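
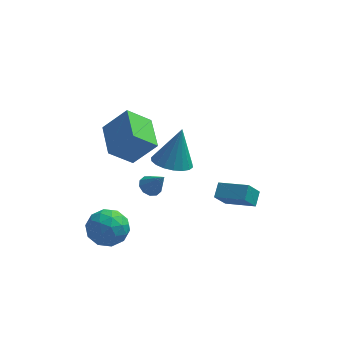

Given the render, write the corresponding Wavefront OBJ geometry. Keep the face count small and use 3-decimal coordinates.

v -3.844 -3.076 -3.687
v -3.105 -2.343 -4.053
v -2.595 -3.817 -2.647
v -1.856 -3.084 -3.013
v -2.686 -2.753 -2.366
v -3.459 -2.295 -3.008
v -2.241 -3.865 -3.692
v -3.014 -3.407 -4.334
v -2.114 -2.83 -4.056
v -2.389 -2.143 -3.236
v -3.311 -4.017 -3.464
v -3.586 -3.33 -2.644
v -3.584 -2.644 -3.961
v -2.116 -3.516 -2.739
v -2.604 -3.321 -2.358
v -2.169 -2.89 -2.573
v -3.792 -2.617 -3.347
v -3.357 -2.186 -3.562
v -3.112 -2.427 -2.57
v -2.343 -3.974 -3.138
v -1.908 -3.543 -3.353
v -3.531 -3.27 -4.127
v -3.096 -2.839 -4.342
v -2.588 -3.733 -4.13
v -2.567 -2.5 -4.178
v -1.833 -2.935 -3.567
v -2.06 -3.394 -3.966
v -2.514 -3.125 -4.344
v -2.729 -2.096 -3.696
v -1.995 -2.532 -3.085
v -2.483 -2.338 -2.705
v -2.937 -2.068 -3.082
v -2.146 -2.383 -3.698
v -3.705 -3.628 -3.615
v -2.971 -4.064 -3.004
v -2.763 -4.092 -3.618
v -3.217 -3.822 -3.995
v -3.867 -3.225 -3.133
v -3.133 -3.66 -2.522
v -3.186 -3.035 -2.356
v -3.64 -2.766 -2.734
v -3.554 -3.777 -3.002
v -2.244 1.534 -2.3
v -3.359 1.006 -1.251
v -2.788 3.461 -1.909
v -3.903 2.933 -0.859
v -1.037 1.607 -0.981
v -2.152 1.079 0.069
v -1.581 3.534 -0.589
v -2.696 3.006 0.46
v -1.311 0.778 -3.338
v -0.791 0.752 -3.692
v -0.589 0.322 -2.242
v -0.81 1.107 -3.532
v -1.02 1.336 -3.298
v -1.342 1.352 -3.079
v -1.652 1.149 -2.959
v -1.832 0.804 -2.984
v -1.813 0.45 -3.144
v -1.602 0.221 -3.378
v -1.281 0.205 -3.597
v -0.971 0.408 -3.717
v 3.361 -1.227 -2.327
v 3.493 -0.529 -1.807
v 1.881 -0.645 -2.73
v 2.014 0.053 -2.211
v 3.846 -0.633 -3.249
v 3.979 0.065 -2.73
v 2.367 -0.051 -3.653
v 2.499 0.647 -3.133
v -0.01 -1.638 0.439
v 0.548 -2.463 0.536
v 0.41 -1.122 2.421
v 0.842 -2.16 0.395
v 0.967 -1.754 0.262
v 0.899 -1.326 0.165
v 0.651 -0.959 0.122
v 0.272 -0.726 0.142
v -0.163 -0.675 0.22
v -0.568 -0.814 0.343
v -0.862 -1.117 0.484
v -0.987 -1.523 0.616
v -0.919 -1.951 0.714
v -0.671 -2.318 0.757
v -0.292 -2.551 0.737
v 0.143 -2.602 0.658
f 1 38 17
f 38 12 41
f 17 41 6
f 38 41 17
f 1 17 13
f 17 6 18
f 13 18 2
f 17 18 13
f 1 13 22
f 13 2 23
f 22 23 8
f 13 23 22
f 1 22 34
f 22 8 37
f 34 37 11
f 22 37 34
f 1 34 38
f 34 11 42
f 38 42 12
f 34 42 38
f 2 18 29
f 18 6 32
f 29 32 10
f 18 32 29
f 6 41 19
f 41 12 40
f 19 40 5
f 41 40 19
f 12 42 39
f 42 11 35
f 39 35 3
f 42 35 39
f 11 37 36
f 37 8 24
f 36 24 7
f 37 24 36
f 8 23 28
f 23 2 25
f 28 25 9
f 23 25 28
f 4 30 16
f 30 10 31
f 16 31 5
f 30 31 16
f 4 16 14
f 16 5 15
f 14 15 3
f 16 15 14
f 4 14 21
f 14 3 20
f 21 20 7
f 14 20 21
f 4 21 26
f 21 7 27
f 26 27 9
f 21 27 26
f 4 26 30
f 26 9 33
f 30 33 10
f 26 33 30
f 5 31 19
f 31 10 32
f 19 32 6
f 31 32 19
f 3 15 39
f 15 5 40
f 39 40 12
f 15 40 39
f 7 20 36
f 20 3 35
f 36 35 11
f 20 35 36
f 9 27 28
f 27 7 24
f 28 24 8
f 27 24 28
f 10 33 29
f 33 9 25
f 29 25 2
f 33 25 29
f 44 46 43
f 47 44 43
f 43 46 45
f 45 47 43
f 44 50 46
f 48 44 47
f 48 50 44
f 46 50 45
f 49 47 45
f 45 50 49
f 49 48 47
f 50 48 49
f 52 51 54
f 52 54 53
f 54 51 55
f 54 55 53
f 55 51 56
f 55 56 53
f 56 51 57
f 56 57 53
f 57 51 58
f 57 58 53
f 58 51 59
f 58 59 53
f 59 51 60
f 59 60 53
f 60 51 61
f 60 61 53
f 61 51 62
f 61 62 53
f 62 51 52
f 62 52 53
f 64 66 63
f 67 64 63
f 63 66 65
f 65 67 63
f 64 70 66
f 68 64 67
f 68 70 64
f 66 70 65
f 69 67 65
f 65 70 69
f 69 68 67
f 70 68 69
f 72 71 74
f 72 74 73
f 74 71 75
f 74 75 73
f 75 71 76
f 75 76 73
f 76 71 77
f 76 77 73
f 77 71 78
f 77 78 73
f 78 71 79
f 78 79 73
f 79 71 80
f 79 80 73
f 80 71 81
f 80 81 73
f 81 71 82
f 81 82 73
f 82 71 83
f 82 83 73
f 83 71 84
f 83 84 73
f 84 71 85
f 84 85 73
f 85 71 86
f 85 86 73
f 86 71 72
f 86 72 73



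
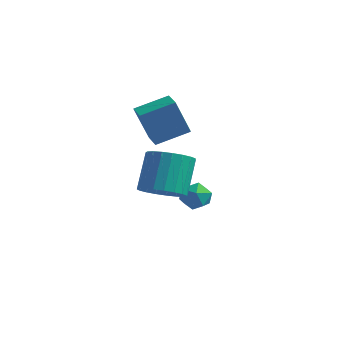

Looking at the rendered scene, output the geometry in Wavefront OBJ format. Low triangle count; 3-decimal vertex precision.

v -1.723 2.875 -4.19
v -1.287 3.166 -3.546
v -1.273 1.634 -3.934
v -0.837 1.925 -3.29
v -1.667 1.909 -3.257
v -1.945 2.676 -3.415
v -0.615 2.124 -4.065
v -0.893 2.891 -4.223
v -0.602 2.702 -3.469
v -1.252 2.569 -2.969
v -1.308 2.231 -4.511
v -1.958 2.098 -4.011
v 0.827 -2.174 -1.459
v 1.75 -2.494 -1.074
v 1.376 -1.526 0.625
v 0.453 -1.206 0.239
v 1.857 -2.116 -1.265
v 1.483 -1.149 0.433
v 1.787 -1.749 -1.49
v 1.413 -0.781 0.209
v 1.55 -1.455 -1.709
v 1.176 -0.487 -0.011
v 1.189 -1.285 -1.886
v 0.815 -0.318 -0.187
v 0.765 -1.269 -1.988
v 0.391 -0.301 -0.29
v 0.351 -1.409 -1.999
v -0.023 -0.442 -0.301
v 0.02 -1.682 -1.917
v -0.354 -0.714 -0.219
v -0.171 -2.039 -1.756
v -0.545 -1.072 -0.057
v -0.19 -2.42 -1.543
v -0.564 -1.453 0.156
v -0.033 -2.758 -1.316
v -0.407 -1.791 0.383
v 0.272 -2.995 -1.113
v -0.102 -2.028 0.585
v 0.674 -3.09 -0.971
v 0.3 -2.123 0.728
v 1.102 -3.027 -0.913
v 0.728 -2.06 0.786
v 1.483 -2.816 -0.949
v 1.109 -1.849 0.749
v -2.325 0.549 0.065
v -2.559 -0.17 1.906
v -1.474 1.848 0.68
v -1.708 1.129 2.521
v -1.532 0.071 -0.021
v -1.766 -0.648 1.82
v -0.681 1.37 0.594
v -0.915 0.651 2.435
f 1 12 6
f 1 6 2
f 1 2 8
f 1 8 11
f 1 11 12
f 2 6 10
f 6 12 5
f 12 11 3
f 11 8 7
f 8 2 9
f 4 10 5
f 4 5 3
f 4 3 7
f 4 7 9
f 4 9 10
f 5 10 6
f 3 5 12
f 7 3 11
f 9 7 8
f 10 9 2
f 14 13 17
f 14 17 15
f 15 17 18
f 15 18 16
f 17 13 19
f 17 19 18
f 18 19 20
f 18 20 16
f 19 13 21
f 19 21 20
f 20 21 22
f 20 22 16
f 21 13 23
f 21 23 22
f 22 23 24
f 22 24 16
f 23 13 25
f 23 25 24
f 24 25 26
f 24 26 16
f 25 13 27
f 25 27 26
f 26 27 28
f 26 28 16
f 27 13 29
f 27 29 28
f 28 29 30
f 28 30 16
f 29 13 31
f 29 31 30
f 30 31 32
f 30 32 16
f 31 13 33
f 31 33 32
f 32 33 34
f 32 34 16
f 33 13 35
f 33 35 34
f 34 35 36
f 34 36 16
f 35 13 37
f 35 37 36
f 36 37 38
f 36 38 16
f 37 13 39
f 37 39 38
f 38 39 40
f 38 40 16
f 39 13 41
f 39 41 40
f 40 41 42
f 40 42 16
f 41 13 43
f 41 43 42
f 42 43 44
f 42 44 16
f 43 13 14
f 43 14 44
f 44 14 15
f 44 15 16
f 46 48 45
f 49 46 45
f 45 48 47
f 47 49 45
f 46 52 48
f 50 46 49
f 50 52 46
f 48 52 47
f 51 49 47
f 47 52 51
f 51 50 49
f 52 50 51



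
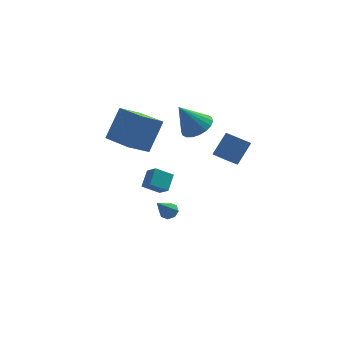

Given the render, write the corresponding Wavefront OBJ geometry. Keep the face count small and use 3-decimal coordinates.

v -1.747 2.208 -2.958
v -1.432 3.061 -2.304
v -2.18 2.811 -3.535
v -1.864 3.664 -2.882
v -0.796 2.316 -3.558
v -0.48 3.169 -2.905
v -1.228 2.919 -4.136
v -0.913 3.772 -3.482
v -1.835 -1.054 1.728
v -2.88 -1.664 2.509
v -2.948 0.469 1.428
v -3.993 -0.141 2.209
v -1.107 -0.199 3.371
v -2.152 -0.809 4.152
v -2.22 1.324 3.071
v -3.265 0.714 3.852
v -0.941 -3.528 -0.953
v -0.656 -3.926 -1.098
v -1.539 -4.412 0.293
v -0.471 -3.693 -0.845
v -0.562 -3.364 -0.655
v -0.875 -3.132 -0.64
v -1.227 -3.131 -0.808
v -1.412 -3.363 -1.062
v -1.321 -3.692 -1.251
v -1.008 -3.925 -1.266
v 1.762 -3.534 2.77
v 2.269 -3.347 2.341
v 2.945 -2.7 3.421
v 2.438 -2.886 3.85
v 1.935 -3.014 2.35
v 2.611 -2.367 3.431
v 1.52 -2.924 2.556
v 2.196 -2.277 3.637
v 1.218 -3.119 2.861
v 1.894 -2.472 3.942
v 1.171 -3.508 3.124
v 1.847 -2.861 4.205
v 1.4 -3.909 3.221
v 2.076 -3.262 4.302
v 1.798 -4.135 3.107
v 2.475 -3.487 4.188
v 2.18 -4.079 2.834
v 2.856 -3.431 3.915
v 2.366 -3.768 2.532
v 3.042 -3.12 3.613
v 0.662 1.627 1.841
v 1.342 1.081 2.192
v -0.282 1.453 3.399
v 1.462 1.465 2.308
v 1.423 1.881 2.33
v 1.234 2.247 2.256
v 0.931 2.489 2.1
v 0.575 2.561 1.892
v 0.236 2.448 1.675
v -0.018 2.172 1.49
v -0.138 1.788 1.374
v -0.099 1.373 1.351
v 0.09 1.007 1.426
v 0.393 0.764 1.582
v 0.749 0.692 1.79
v 1.088 0.805 2.007
f 2 4 1
f 5 2 1
f 1 4 3
f 3 5 1
f 2 8 4
f 6 2 5
f 6 8 2
f 4 8 3
f 7 5 3
f 3 8 7
f 7 6 5
f 8 6 7
f 10 12 9
f 13 10 9
f 9 12 11
f 11 13 9
f 10 16 12
f 14 10 13
f 14 16 10
f 12 16 11
f 15 13 11
f 11 16 15
f 15 14 13
f 16 14 15
f 18 17 20
f 18 20 19
f 20 17 21
f 20 21 19
f 21 17 22
f 21 22 19
f 22 17 23
f 22 23 19
f 23 17 24
f 23 24 19
f 24 17 25
f 24 25 19
f 25 17 26
f 25 26 19
f 26 17 18
f 26 18 19
f 28 27 31
f 28 31 29
f 29 31 32
f 29 32 30
f 31 27 33
f 31 33 32
f 32 33 34
f 32 34 30
f 33 27 35
f 33 35 34
f 34 35 36
f 34 36 30
f 35 27 37
f 35 37 36
f 36 37 38
f 36 38 30
f 37 27 39
f 37 39 38
f 38 39 40
f 38 40 30
f 39 27 41
f 39 41 40
f 40 41 42
f 40 42 30
f 41 27 43
f 41 43 42
f 42 43 44
f 42 44 30
f 43 27 45
f 43 45 44
f 44 45 46
f 44 46 30
f 45 27 28
f 45 28 46
f 46 28 29
f 46 29 30
f 48 47 50
f 48 50 49
f 50 47 51
f 50 51 49
f 51 47 52
f 51 52 49
f 52 47 53
f 52 53 49
f 53 47 54
f 53 54 49
f 54 47 55
f 54 55 49
f 55 47 56
f 55 56 49
f 56 47 57
f 56 57 49
f 57 47 58
f 57 58 49
f 58 47 59
f 58 59 49
f 59 47 60
f 59 60 49
f 60 47 61
f 60 61 49
f 61 47 62
f 61 62 49
f 62 47 48
f 62 48 49



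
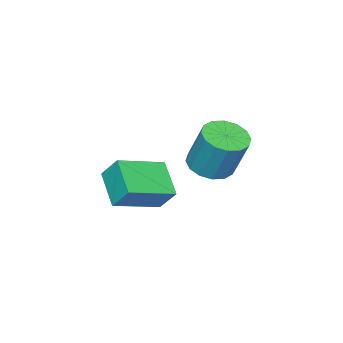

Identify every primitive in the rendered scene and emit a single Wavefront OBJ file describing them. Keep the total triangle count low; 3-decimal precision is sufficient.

v -3.333 1.251 0.677
v -2.737 0.657 0.898
v -2.632 1.375 2.545
v -3.227 1.969 2.323
v -2.501 1.002 0.732
v -2.395 1.721 2.379
v -2.488 1.415 0.551
v -2.382 2.133 2.198
v -2.701 1.783 0.404
v -2.595 2.502 2.051
v -3.083 2.009 0.33
v -2.978 2.727 1.977
v -3.533 2.031 0.349
v -3.427 2.75 1.996
v -3.928 1.845 0.455
v -3.823 2.563 2.102
v -4.165 1.499 0.621
v -4.059 2.218 2.268
v -4.178 1.087 0.802
v -4.072 1.805 2.449
v -3.965 0.718 0.949
v -3.859 1.437 2.596
v -3.582 0.493 1.023
v -3.477 1.211 2.67
v -3.133 0.47 1.004
v -3.027 1.189 2.651
v 0.58 -0.268 1.462
v 0.562 0.383 2.298
v -1.014 0.425 0.888
v -1.032 1.076 1.725
v 1.312 0.764 0.675
v 1.294 1.415 1.512
v -0.282 1.457 0.102
v -0.3 2.108 0.938
f 2 1 5
f 2 5 3
f 3 5 6
f 3 6 4
f 5 1 7
f 5 7 6
f 6 7 8
f 6 8 4
f 7 1 9
f 7 9 8
f 8 9 10
f 8 10 4
f 9 1 11
f 9 11 10
f 10 11 12
f 10 12 4
f 11 1 13
f 11 13 12
f 12 13 14
f 12 14 4
f 13 1 15
f 13 15 14
f 14 15 16
f 14 16 4
f 15 1 17
f 15 17 16
f 16 17 18
f 16 18 4
f 17 1 19
f 17 19 18
f 18 19 20
f 18 20 4
f 19 1 21
f 19 21 20
f 20 21 22
f 20 22 4
f 21 1 23
f 21 23 22
f 22 23 24
f 22 24 4
f 23 1 25
f 23 25 24
f 24 25 26
f 24 26 4
f 25 1 2
f 25 2 26
f 26 2 3
f 26 3 4
f 28 30 27
f 31 28 27
f 27 30 29
f 29 31 27
f 28 34 30
f 32 28 31
f 32 34 28
f 30 34 29
f 33 31 29
f 29 34 33
f 33 32 31
f 34 32 33



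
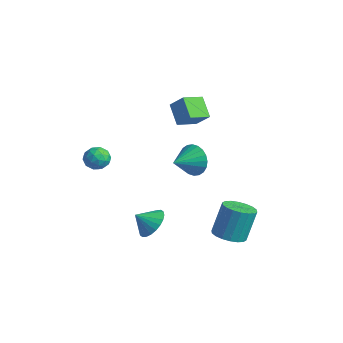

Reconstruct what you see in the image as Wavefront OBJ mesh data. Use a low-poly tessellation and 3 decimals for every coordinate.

v -0.308 -0.24 3.161
v -1.354 0.028 4.098
v -0.318 1.026 2.787
v -1.364 1.294 3.724
v 0.544 0.026 4.036
v -0.502 0.294 4.973
v 0.534 1.292 3.662
v -0.512 1.56 4.599
v 3.714 0.263 -3.506
v 4.173 -0.517 -3.186
v 4.106 0.217 -1.295
v 3.646 0.997 -1.614
v 4.493 -0.249 -3.279
v 4.426 0.485 -1.388
v 4.659 0.12 -3.417
v 4.592 0.854 -1.525
v 4.637 0.517 -3.572
v 4.57 1.252 -1.68
v 4.432 0.864 -3.714
v 4.365 1.599 -1.823
v 4.085 1.092 -3.815
v 4.018 1.827 -1.923
v 3.665 1.156 -3.854
v 3.598 1.89 -1.963
v 3.254 1.043 -3.825
v 3.187 1.777 -1.934
v 2.934 0.775 -3.732
v 2.867 1.509 -1.841
v 2.768 0.406 -3.595
v 2.701 1.14 -1.703
v 2.79 0.008 -3.44
v 2.723 0.743 -1.548
v 2.995 -0.339 -3.297
v 2.928 0.396 -1.406
v 3.342 -0.567 -3.197
v 3.275 0.168 -1.305
v 3.762 -0.63 -3.157
v 3.695 0.104 -1.266
v 2.122 -3.53 -1.936
v 2.672 -4.233 -2.363
v 1.718 -4.29 -1.204
v 2.915 -4.102 -2.093
v 3.036 -3.883 -1.798
v 3.019 -3.611 -1.525
v 2.865 -3.326 -1.314
v 2.598 -3.072 -1.198
v 2.258 -2.888 -1.194
v 1.898 -2.802 -1.303
v 1.572 -2.826 -1.509
v 1.329 -2.958 -1.779
v 1.208 -3.176 -2.074
v 1.225 -3.449 -2.347
v 1.379 -3.734 -2.558
v 1.646 -3.987 -2.674
v 1.986 -4.171 -2.678
v 2.346 -4.258 -2.568
v -2.801 -2.997 0.625
v -2.082 -3.327 0.514
v -3.338 -4.173 0.646
v -2.619 -4.503 0.535
v -2.79 -4.141 1.227
v -2.458 -3.415 1.214
v -2.962 -4.085 -0.054
v -2.63 -3.359 -0.067
v -2.181 -4 0.095
v -2.075 -4.035 0.886
v -3.345 -3.465 0.274
v -3.239 -3.5 1.065
v -2.394 -3.059 0.568
v -3.026 -4.441 0.592
v -3.127 -4.228 0.999
v -2.704 -4.423 0.933
v -2.615 -3.11 0.979
v -2.193 -3.305 0.914
v -2.609 -3.783 1.333
v -3.227 -4.195 0.246
v -2.805 -4.39 0.181
v -2.716 -3.077 0.227
v -2.293 -3.272 0.161
v -2.811 -3.717 -0.173
v -2.03 -3.649 0.256
v -2.346 -4.34 0.268
v -2.547 -4.094 -0.078
v -2.352 -3.667 -0.085
v -1.968 -3.669 0.721
v -2.284 -4.36 0.733
v -2.384 -4.147 1.14
v -2.189 -3.72 1.132
v -2.026 -4.064 0.475
v -3.136 -3.14 0.427
v -3.452 -3.831 0.439
v -3.231 -3.78 0.028
v -3.036 -3.353 0.02
v -3.074 -3.16 0.892
v -3.39 -3.851 0.904
v -3.068 -3.833 1.245
v -2.873 -3.406 1.238
v -3.394 -3.436 0.685
v -2.504 2.399 -1.72
v -2.06 2.725 -0.78
v -2.296 0.901 -1.3
v -2.471 2.698 -0.673
v -2.887 2.625 -0.725
v -3.244 2.518 -0.929
v -3.489 2.393 -1.253
v -3.584 2.269 -1.649
v -3.515 2.165 -2.055
v -3.291 2.096 -2.411
v -2.948 2.073 -2.661
v -2.538 2.1 -2.768
v -2.122 2.173 -2.716
v -1.764 2.28 -2.512
v -1.519 2.405 -2.187
v -1.424 2.529 -1.792
v -1.494 2.634 -1.385
v -1.717 2.702 -1.03
f 2 4 1
f 5 2 1
f 1 4 3
f 3 5 1
f 2 8 4
f 6 2 5
f 6 8 2
f 4 8 3
f 7 5 3
f 3 8 7
f 7 6 5
f 8 6 7
f 10 9 13
f 10 13 11
f 11 13 14
f 11 14 12
f 13 9 15
f 13 15 14
f 14 15 16
f 14 16 12
f 15 9 17
f 15 17 16
f 16 17 18
f 16 18 12
f 17 9 19
f 17 19 18
f 18 19 20
f 18 20 12
f 19 9 21
f 19 21 20
f 20 21 22
f 20 22 12
f 21 9 23
f 21 23 22
f 22 23 24
f 22 24 12
f 23 9 25
f 23 25 24
f 24 25 26
f 24 26 12
f 25 9 27
f 25 27 26
f 26 27 28
f 26 28 12
f 27 9 29
f 27 29 28
f 28 29 30
f 28 30 12
f 29 9 31
f 29 31 30
f 30 31 32
f 30 32 12
f 31 9 33
f 31 33 32
f 32 33 34
f 32 34 12
f 33 9 35
f 33 35 34
f 34 35 36
f 34 36 12
f 35 9 37
f 35 37 36
f 36 37 38
f 36 38 12
f 37 9 10
f 37 10 38
f 38 10 11
f 38 11 12
f 40 39 42
f 40 42 41
f 42 39 43
f 42 43 41
f 43 39 44
f 43 44 41
f 44 39 45
f 44 45 41
f 45 39 46
f 45 46 41
f 46 39 47
f 46 47 41
f 47 39 48
f 47 48 41
f 48 39 49
f 48 49 41
f 49 39 50
f 49 50 41
f 50 39 51
f 50 51 41
f 51 39 52
f 51 52 41
f 52 39 53
f 52 53 41
f 53 39 54
f 53 54 41
f 54 39 55
f 54 55 41
f 55 39 56
f 55 56 41
f 56 39 40
f 56 40 41
f 57 94 73
f 94 68 97
f 73 97 62
f 94 97 73
f 57 73 69
f 73 62 74
f 69 74 58
f 73 74 69
f 57 69 78
f 69 58 79
f 78 79 64
f 69 79 78
f 57 78 90
f 78 64 93
f 90 93 67
f 78 93 90
f 57 90 94
f 90 67 98
f 94 98 68
f 90 98 94
f 58 74 85
f 74 62 88
f 85 88 66
f 74 88 85
f 62 97 75
f 97 68 96
f 75 96 61
f 97 96 75
f 68 98 95
f 98 67 91
f 95 91 59
f 98 91 95
f 67 93 92
f 93 64 80
f 92 80 63
f 93 80 92
f 64 79 84
f 79 58 81
f 84 81 65
f 79 81 84
f 60 86 72
f 86 66 87
f 72 87 61
f 86 87 72
f 60 72 70
f 72 61 71
f 70 71 59
f 72 71 70
f 60 70 77
f 70 59 76
f 77 76 63
f 70 76 77
f 60 77 82
f 77 63 83
f 82 83 65
f 77 83 82
f 60 82 86
f 82 65 89
f 86 89 66
f 82 89 86
f 61 87 75
f 87 66 88
f 75 88 62
f 87 88 75
f 59 71 95
f 71 61 96
f 95 96 68
f 71 96 95
f 63 76 92
f 76 59 91
f 92 91 67
f 76 91 92
f 65 83 84
f 83 63 80
f 84 80 64
f 83 80 84
f 66 89 85
f 89 65 81
f 85 81 58
f 89 81 85
f 100 99 102
f 100 102 101
f 102 99 103
f 102 103 101
f 103 99 104
f 103 104 101
f 104 99 105
f 104 105 101
f 105 99 106
f 105 106 101
f 106 99 107
f 106 107 101
f 107 99 108
f 107 108 101
f 108 99 109
f 108 109 101
f 109 99 110
f 109 110 101
f 110 99 111
f 110 111 101
f 111 99 112
f 111 112 101
f 112 99 113
f 112 113 101
f 113 99 114
f 113 114 101
f 114 99 115
f 114 115 101
f 115 99 116
f 115 116 101
f 116 99 100
f 116 100 101



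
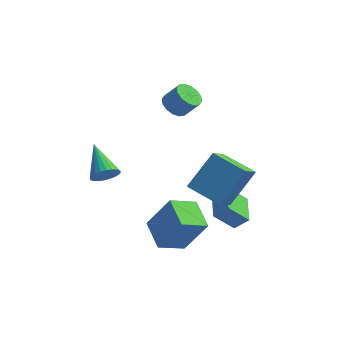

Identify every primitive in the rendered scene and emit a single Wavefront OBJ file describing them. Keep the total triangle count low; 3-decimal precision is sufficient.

v -1.329 -1.35 -0.521
v -0.792 -0.888 -0.475
v -2.431 -0.17 0.461
v -0.914 -0.806 -0.71
v -1.099 -0.807 -0.916
v -1.319 -0.891 -1.062
v -1.541 -1.045 -1.126
v -1.73 -1.245 -1.098
v -1.858 -1.461 -0.981
v -1.906 -1.661 -0.795
v -1.866 -1.813 -0.567
v -1.744 -1.895 -0.332
v -1.559 -1.894 -0.126
v -1.339 -1.81 0.02
v -1.118 -1.656 0.084
v -0.928 -1.456 0.055
v -0.8 -1.24 -0.061
v -0.752 -1.04 -0.247
v 1.826 -2.828 -3.358
v 0.81 -1.727 -2.855
v 2.645 -1.801 -3.948
v 1.629 -0.701 -3.446
v 2.871 -2.659 -1.614
v 1.855 -1.559 -1.112
v 3.69 -1.633 -2.205
v 2.674 -0.532 -1.702
v 0.151 2.945 1.781
v 0.704 2.79 1.347
v 1.402 2.88 2.205
v 0.849 3.035 2.639
v 0.672 3.161 1.334
v 1.371 3.251 2.192
v 0.501 3.474 1.44
v 1.199 3.564 2.298
v 0.236 3.646 1.638
v 0.934 3.736 2.496
v -0.052 3.629 1.874
v 0.646 3.719 2.732
v -0.286 3.43 2.086
v 0.413 3.52 2.943
v -0.402 3.1 2.215
v 0.296 3.19 3.073
v -0.371 2.729 2.228
v 0.328 2.819 3.086
v -0.199 2.416 2.122
v 0.499 2.506 2.98
v 0.066 2.244 1.924
v 0.764 2.334 2.782
v 0.354 2.261 1.688
v 1.052 2.351 2.546
v 0.587 2.46 1.477
v 1.286 2.55 2.334
v 2.59 -0.14 -0.982
v 2.653 -1.562 0.053
v 3.301 1.043 0.6
v 3.364 -0.379 1.636
v 4.236 -0.441 -1.496
v 4.299 -1.863 -0.46
v 4.947 0.742 0.087
v 5.01 -0.68 1.122
v 4.031 0.633 -3.929
v 3.23 0.106 -2.964
v 3.393 2.057 -3.682
v 2.592 1.53 -2.717
v 4.668 0.81 -3.303
v 3.867 0.283 -2.338
v 4.03 2.234 -3.056
v 3.229 1.707 -2.091
f 2 1 4
f 2 4 3
f 4 1 5
f 4 5 3
f 5 1 6
f 5 6 3
f 6 1 7
f 6 7 3
f 7 1 8
f 7 8 3
f 8 1 9
f 8 9 3
f 9 1 10
f 9 10 3
f 10 1 11
f 10 11 3
f 11 1 12
f 11 12 3
f 12 1 13
f 12 13 3
f 13 1 14
f 13 14 3
f 14 1 15
f 14 15 3
f 15 1 16
f 15 16 3
f 16 1 17
f 16 17 3
f 17 1 18
f 17 18 3
f 18 1 2
f 18 2 3
f 20 22 19
f 23 20 19
f 19 22 21
f 21 23 19
f 20 26 22
f 24 20 23
f 24 26 20
f 22 26 21
f 25 23 21
f 21 26 25
f 25 24 23
f 26 24 25
f 28 27 31
f 28 31 29
f 29 31 32
f 29 32 30
f 31 27 33
f 31 33 32
f 32 33 34
f 32 34 30
f 33 27 35
f 33 35 34
f 34 35 36
f 34 36 30
f 35 27 37
f 35 37 36
f 36 37 38
f 36 38 30
f 37 27 39
f 37 39 38
f 38 39 40
f 38 40 30
f 39 27 41
f 39 41 40
f 40 41 42
f 40 42 30
f 41 27 43
f 41 43 42
f 42 43 44
f 42 44 30
f 43 27 45
f 43 45 44
f 44 45 46
f 44 46 30
f 45 27 47
f 45 47 46
f 46 47 48
f 46 48 30
f 47 27 49
f 47 49 48
f 48 49 50
f 48 50 30
f 49 27 51
f 49 51 50
f 50 51 52
f 50 52 30
f 51 27 28
f 51 28 52
f 52 28 29
f 52 29 30
f 54 56 53
f 57 54 53
f 53 56 55
f 55 57 53
f 54 60 56
f 58 54 57
f 58 60 54
f 56 60 55
f 59 57 55
f 55 60 59
f 59 58 57
f 60 58 59
f 62 64 61
f 65 62 61
f 61 64 63
f 63 65 61
f 62 68 64
f 66 62 65
f 66 68 62
f 64 68 63
f 67 65 63
f 63 68 67
f 67 66 65
f 68 66 67



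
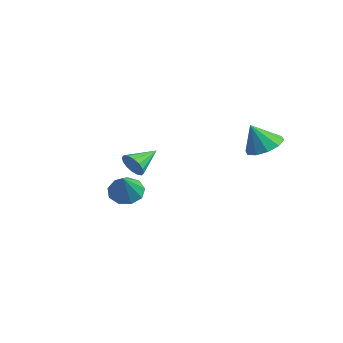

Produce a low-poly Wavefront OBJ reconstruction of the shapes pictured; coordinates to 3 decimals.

v -2.524 -1.746 -2.095
v -2.163 -2.362 -2.676
v -1.496 -2.474 -0.685
v -1.808 -1.842 -2.666
v -1.788 -1.277 -2.389
v -2.113 -0.932 -1.974
v -2.629 -0.968 -1.616
v -3.096 -1.367 -1.482
v -3.295 -1.945 -1.635
v -3.133 -2.429 -2.003
v -2.686 -2.594 -2.414
v 2.999 -4.368 2.259
v 3.385 -4.527 2.821
v 2.761 -3.032 2.801
v 3.619 -4.388 2.583
v 3.688 -4.244 2.257
v 3.572 -4.133 1.933
v 3.302 -4.085 1.695
v 2.951 -4.112 1.609
v 2.613 -4.208 1.697
v 2.378 -4.347 1.936
v 2.31 -4.491 2.262
v 2.426 -4.602 2.586
v 2.696 -4.65 2.824
v 3.047 -4.623 2.91
v 3.439 2.277 2.258
v 4.05 2.922 2.694
v 3.141 1.663 3.582
v 3.491 3.169 2.683
v 2.911 3.076 2.509
v 2.533 2.677 2.24
v 2.501 2.126 1.977
v 2.827 1.632 1.822
v 3.387 1.384 1.832
v 3.966 1.478 2.006
v 4.344 1.876 2.275
v 4.376 2.428 2.538
f 2 1 4
f 2 4 3
f 4 1 5
f 4 5 3
f 5 1 6
f 5 6 3
f 6 1 7
f 6 7 3
f 7 1 8
f 7 8 3
f 8 1 9
f 8 9 3
f 9 1 10
f 9 10 3
f 10 1 11
f 10 11 3
f 11 1 2
f 11 2 3
f 13 12 15
f 13 15 14
f 15 12 16
f 15 16 14
f 16 12 17
f 16 17 14
f 17 12 18
f 17 18 14
f 18 12 19
f 18 19 14
f 19 12 20
f 19 20 14
f 20 12 21
f 20 21 14
f 21 12 22
f 21 22 14
f 22 12 23
f 22 23 14
f 23 12 24
f 23 24 14
f 24 12 25
f 24 25 14
f 25 12 13
f 25 13 14
f 27 26 29
f 27 29 28
f 29 26 30
f 29 30 28
f 30 26 31
f 30 31 28
f 31 26 32
f 31 32 28
f 32 26 33
f 32 33 28
f 33 26 34
f 33 34 28
f 34 26 35
f 34 35 28
f 35 26 36
f 35 36 28
f 36 26 37
f 36 37 28
f 37 26 27
f 37 27 28



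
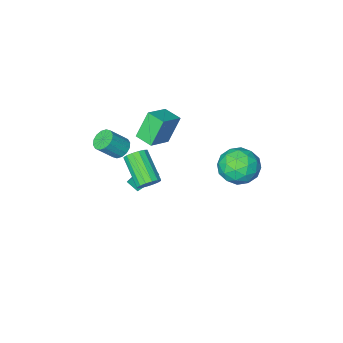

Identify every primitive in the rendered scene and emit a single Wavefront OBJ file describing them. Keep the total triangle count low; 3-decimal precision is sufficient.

v -0.312 3.943 2.787
v 0.361 3.253 2.111
v -1.541 2.507 3.029
v -0.868 1.817 2.353
v -0.487 2.153 3.416
v 0.273 3.04 3.266
v -1.453 2.72 1.874
v -0.693 3.607 1.724
v -0.344 2.496 1.547
v 0.253 2.146 2.5
v -1.433 3.614 2.64
v -0.836 3.264 3.593
v 0.132 3.724 2.427
v -1.312 2.036 2.713
v -1.089 2.234 3.337
v -0.693 1.828 2.94
v 0.08 3.599 3.106
v 0.476 3.193 2.709
v -0.022 2.547 3.476
v -1.656 2.567 2.431
v -1.26 2.161 2.034
v -0.487 3.932 2.2
v -0.091 3.526 1.803
v -1.158 3.213 1.664
v 0.114 2.873 1.699
v -0.609 2.03 1.841
v -0.952 2.56 1.56
v -0.506 3.082 1.472
v 0.465 2.668 2.259
v -0.258 1.824 2.401
v -0.034 2.021 3.026
v 0.413 2.543 2.938
v 0.05 2.223 1.927
v -0.922 3.936 2.739
v -1.645 3.092 2.881
v -1.593 3.217 2.202
v -1.146 3.739 2.114
v -0.571 3.73 3.299
v -1.294 2.887 3.441
v -0.674 2.678 3.668
v -0.228 3.2 3.58
v -1.23 3.537 3.213
v 3.09 0.19 0.614
v 3.683 0.337 0.887
v 3.564 -1.283 2.019
v 2.97 -1.43 1.746
v 3.45 0.495 1.089
v 3.331 -1.124 2.221
v 3.12 0.572 1.163
v 3.001 -1.048 2.296
v 2.782 0.546 1.091
v 2.663 -1.074 2.223
v 2.526 0.425 0.89
v 2.407 -1.195 2.023
v 2.422 0.24 0.616
v 2.302 -1.379 1.748
v 2.496 0.043 0.341
v 2.377 -1.577 1.473
v 2.729 -0.116 0.139
v 2.61 -1.735 1.271
v 3.059 -0.192 0.064
v 2.94 -1.812 1.197
v 3.397 -0.166 0.137
v 3.278 -1.786 1.269
v 3.653 -0.045 0.337
v 3.534 -1.665 1.47
v 3.758 0.139 0.612
v 3.638 -1.48 1.744
v 2.56 -3.859 0.127
v 2.996 -3.44 -0.205
v 3.935 -3.601 0.82
v 3.5 -4.021 1.153
v 2.803 -3.225 0.005
v 3.742 -3.387 1.031
v 2.545 -3.18 0.248
v 3.485 -3.342 1.274
v 2.291 -3.317 0.459
v 3.231 -3.479 1.484
v 2.11 -3.6 0.581
v 3.049 -3.761 1.606
v 2.049 -3.951 0.581
v 2.988 -4.113 1.607
v 2.125 -4.279 0.46
v 3.064 -4.44 1.485
v 2.318 -4.493 0.249
v 3.257 -4.655 1.275
v 2.575 -4.538 0.006
v 3.515 -4.7 1.032
v 2.829 -4.401 -0.204
v 3.769 -4.563 0.821
v 3.011 -4.119 -0.326
v 3.95 -4.28 0.699
v 3.072 -3.767 -0.327
v 4.011 -3.929 0.699
v 1.473 -2.239 2.236
v 0.72 -2.284 3.793
v 1.15 -1.227 2.109
v 0.397 -1.272 3.666
v 2.763 -1.748 2.874
v 2.01 -1.793 4.431
v 2.44 -0.736 2.747
v 1.687 -0.781 4.304
v 1.569 -3.969 -2.586
v 1.189 -3.298 -1.502
v 1.247 -3.374 -3.067
v 0.867 -2.703 -1.983
v 2.393 -3.517 -2.577
v 2.013 -2.846 -1.493
v 2.071 -2.922 -3.058
v 1.691 -2.251 -1.974
f 1 38 17
f 38 12 41
f 17 41 6
f 38 41 17
f 1 17 13
f 17 6 18
f 13 18 2
f 17 18 13
f 1 13 22
f 13 2 23
f 22 23 8
f 13 23 22
f 1 22 34
f 22 8 37
f 34 37 11
f 22 37 34
f 1 34 38
f 34 11 42
f 38 42 12
f 34 42 38
f 2 18 29
f 18 6 32
f 29 32 10
f 18 32 29
f 6 41 19
f 41 12 40
f 19 40 5
f 41 40 19
f 12 42 39
f 42 11 35
f 39 35 3
f 42 35 39
f 11 37 36
f 37 8 24
f 36 24 7
f 37 24 36
f 8 23 28
f 23 2 25
f 28 25 9
f 23 25 28
f 4 30 16
f 30 10 31
f 16 31 5
f 30 31 16
f 4 16 14
f 16 5 15
f 14 15 3
f 16 15 14
f 4 14 21
f 14 3 20
f 21 20 7
f 14 20 21
f 4 21 26
f 21 7 27
f 26 27 9
f 21 27 26
f 4 26 30
f 26 9 33
f 30 33 10
f 26 33 30
f 5 31 19
f 31 10 32
f 19 32 6
f 31 32 19
f 3 15 39
f 15 5 40
f 39 40 12
f 15 40 39
f 7 20 36
f 20 3 35
f 36 35 11
f 20 35 36
f 9 27 28
f 27 7 24
f 28 24 8
f 27 24 28
f 10 33 29
f 33 9 25
f 29 25 2
f 33 25 29
f 44 43 47
f 44 47 45
f 45 47 48
f 45 48 46
f 47 43 49
f 47 49 48
f 48 49 50
f 48 50 46
f 49 43 51
f 49 51 50
f 50 51 52
f 50 52 46
f 51 43 53
f 51 53 52
f 52 53 54
f 52 54 46
f 53 43 55
f 53 55 54
f 54 55 56
f 54 56 46
f 55 43 57
f 55 57 56
f 56 57 58
f 56 58 46
f 57 43 59
f 57 59 58
f 58 59 60
f 58 60 46
f 59 43 61
f 59 61 60
f 60 61 62
f 60 62 46
f 61 43 63
f 61 63 62
f 62 63 64
f 62 64 46
f 63 43 65
f 63 65 64
f 64 65 66
f 64 66 46
f 65 43 67
f 65 67 66
f 66 67 68
f 66 68 46
f 67 43 44
f 67 44 68
f 68 44 45
f 68 45 46
f 70 69 73
f 70 73 71
f 71 73 74
f 71 74 72
f 73 69 75
f 73 75 74
f 74 75 76
f 74 76 72
f 75 69 77
f 75 77 76
f 76 77 78
f 76 78 72
f 77 69 79
f 77 79 78
f 78 79 80
f 78 80 72
f 79 69 81
f 79 81 80
f 80 81 82
f 80 82 72
f 81 69 83
f 81 83 82
f 82 83 84
f 82 84 72
f 83 69 85
f 83 85 84
f 84 85 86
f 84 86 72
f 85 69 87
f 85 87 86
f 86 87 88
f 86 88 72
f 87 69 89
f 87 89 88
f 88 89 90
f 88 90 72
f 89 69 91
f 89 91 90
f 90 91 92
f 90 92 72
f 91 69 93
f 91 93 92
f 92 93 94
f 92 94 72
f 93 69 70
f 93 70 94
f 94 70 71
f 94 71 72
f 96 98 95
f 99 96 95
f 95 98 97
f 97 99 95
f 96 102 98
f 100 96 99
f 100 102 96
f 98 102 97
f 101 99 97
f 97 102 101
f 101 100 99
f 102 100 101
f 104 106 103
f 107 104 103
f 103 106 105
f 105 107 103
f 104 110 106
f 108 104 107
f 108 110 104
f 106 110 105
f 109 107 105
f 105 110 109
f 109 108 107
f 110 108 109



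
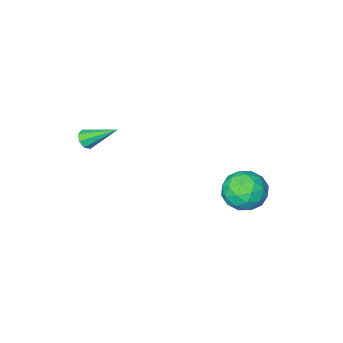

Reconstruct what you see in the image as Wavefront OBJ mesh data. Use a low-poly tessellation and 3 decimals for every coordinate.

v 3.444 -2.063 1.213
v 3.775 -2.177 1.637
v 2.476 -0.877 2.287
v 3.914 -1.855 1.406
v 3.778 -1.654 1.062
v 3.446 -1.693 0.806
v 3.113 -1.949 0.789
v 2.973 -2.272 1.02
v 3.109 -2.473 1.364
v 3.441 -2.434 1.62
v -3.54 1.777 -1.705
v -2.673 2.404 -1.24
v -2.427 1.316 -3.16
v -1.56 1.943 -2.695
v -1.907 0.955 -2.179
v -2.595 1.24 -1.28
v -2.505 2.48 -3.12
v -3.193 2.765 -2.221
v -2.033 2.839 -2.114
v -1.663 1.896 -1.533
v -3.437 1.824 -2.867
v -3.067 0.881 -2.286
v -3.204 2.131 -1.345
v -1.896 1.589 -3.055
v -2.1 1.009 -2.752
v -1.59 1.377 -2.479
v -3.158 1.446 -1.369
v -2.649 1.815 -1.095
v -2.198 0.964 -1.647
v -2.451 1.905 -3.305
v -1.942 2.274 -3.031
v -3.51 2.343 -1.921
v -3 2.711 -1.648
v -2.902 2.756 -2.753
v -2.318 2.755 -1.585
v -1.664 2.484 -2.44
v -2.22 2.8 -2.69
v -2.624 2.967 -2.162
v -2.101 2.201 -1.244
v -1.447 1.93 -2.099
v -1.651 1.35 -1.796
v -2.055 1.517 -1.268
v -1.725 2.456 -1.758
v -3.653 1.79 -2.301
v -2.999 1.519 -3.156
v -3.045 2.203 -3.132
v -3.449 2.37 -2.604
v -3.436 1.236 -1.96
v -2.782 0.965 -2.815
v -2.476 0.753 -2.238
v -2.88 0.92 -1.71
v -3.375 1.264 -2.642
f 2 1 4
f 2 4 3
f 4 1 5
f 4 5 3
f 5 1 6
f 5 6 3
f 6 1 7
f 6 7 3
f 7 1 8
f 7 8 3
f 8 1 9
f 8 9 3
f 9 1 10
f 9 10 3
f 10 1 2
f 10 2 3
f 11 48 27
f 48 22 51
f 27 51 16
f 48 51 27
f 11 27 23
f 27 16 28
f 23 28 12
f 27 28 23
f 11 23 32
f 23 12 33
f 32 33 18
f 23 33 32
f 11 32 44
f 32 18 47
f 44 47 21
f 32 47 44
f 11 44 48
f 44 21 52
f 48 52 22
f 44 52 48
f 12 28 39
f 28 16 42
f 39 42 20
f 28 42 39
f 16 51 29
f 51 22 50
f 29 50 15
f 51 50 29
f 22 52 49
f 52 21 45
f 49 45 13
f 52 45 49
f 21 47 46
f 47 18 34
f 46 34 17
f 47 34 46
f 18 33 38
f 33 12 35
f 38 35 19
f 33 35 38
f 14 40 26
f 40 20 41
f 26 41 15
f 40 41 26
f 14 26 24
f 26 15 25
f 24 25 13
f 26 25 24
f 14 24 31
f 24 13 30
f 31 30 17
f 24 30 31
f 14 31 36
f 31 17 37
f 36 37 19
f 31 37 36
f 14 36 40
f 36 19 43
f 40 43 20
f 36 43 40
f 15 41 29
f 41 20 42
f 29 42 16
f 41 42 29
f 13 25 49
f 25 15 50
f 49 50 22
f 25 50 49
f 17 30 46
f 30 13 45
f 46 45 21
f 30 45 46
f 19 37 38
f 37 17 34
f 38 34 18
f 37 34 38
f 20 43 39
f 43 19 35
f 39 35 12
f 43 35 39



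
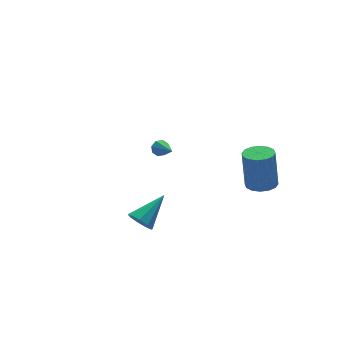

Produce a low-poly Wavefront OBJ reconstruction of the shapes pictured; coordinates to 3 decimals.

v 3.918 -3.546 1.158
v 4.403 -2.891 1.06
v 4.386 -2.56 3.184
v 3.902 -3.214 3.282
v 4.007 -2.74 1.033
v 3.991 -2.409 3.157
v 3.588 -2.804 1.04
v 3.571 -2.473 3.164
v 3.257 -3.067 1.078
v 3.24 -2.736 3.202
v 3.103 -3.458 1.138
v 3.087 -3.127 3.262
v 3.168 -3.873 1.203
v 3.151 -3.542 3.327
v 3.434 -4.2 1.256
v 3.417 -3.869 3.38
v 3.829 -4.351 1.283
v 3.813 -4.02 3.407
v 4.249 -4.287 1.276
v 4.232 -3.956 3.4
v 4.58 -4.024 1.238
v 4.563 -3.693 3.362
v 4.733 -3.633 1.178
v 4.717 -3.302 3.302
v 4.669 -3.218 1.113
v 4.652 -2.887 3.237
v 2.243 3.727 -0.462
v 2.378 3.501 -0.91
v 2.217 2.393 0.202
v 2.694 3.604 -0.691
v 2.745 3.779 -0.337
v 2.502 3.924 -0.056
v 2.108 3.953 -0.013
v 1.792 3.849 -0.233
v 1.741 3.674 -0.587
v 1.984 3.53 -0.867
v -2.301 -2.627 0.125
v -1.869 -2.935 -0.39
v -0.719 -2.133 1.155
v -1.949 -2.448 -0.501
v -2.194 -2.044 -0.318
v -2.489 -1.913 0.072
v -2.695 -2.116 0.487
v -2.717 -2.558 0.733
v -2.544 -3.032 0.695
v -2.257 -3.317 0.39
v -1.99 -3.278 -0.038
f 2 1 5
f 2 5 3
f 3 5 6
f 3 6 4
f 5 1 7
f 5 7 6
f 6 7 8
f 6 8 4
f 7 1 9
f 7 9 8
f 8 9 10
f 8 10 4
f 9 1 11
f 9 11 10
f 10 11 12
f 10 12 4
f 11 1 13
f 11 13 12
f 12 13 14
f 12 14 4
f 13 1 15
f 13 15 14
f 14 15 16
f 14 16 4
f 15 1 17
f 15 17 16
f 16 17 18
f 16 18 4
f 17 1 19
f 17 19 18
f 18 19 20
f 18 20 4
f 19 1 21
f 19 21 20
f 20 21 22
f 20 22 4
f 21 1 23
f 21 23 22
f 22 23 24
f 22 24 4
f 23 1 25
f 23 25 24
f 24 25 26
f 24 26 4
f 25 1 2
f 25 2 26
f 26 2 3
f 26 3 4
f 28 27 30
f 28 30 29
f 30 27 31
f 30 31 29
f 31 27 32
f 31 32 29
f 32 27 33
f 32 33 29
f 33 27 34
f 33 34 29
f 34 27 35
f 34 35 29
f 35 27 36
f 35 36 29
f 36 27 28
f 36 28 29
f 38 37 40
f 38 40 39
f 40 37 41
f 40 41 39
f 41 37 42
f 41 42 39
f 42 37 43
f 42 43 39
f 43 37 44
f 43 44 39
f 44 37 45
f 44 45 39
f 45 37 46
f 45 46 39
f 46 37 47
f 46 47 39
f 47 37 38
f 47 38 39



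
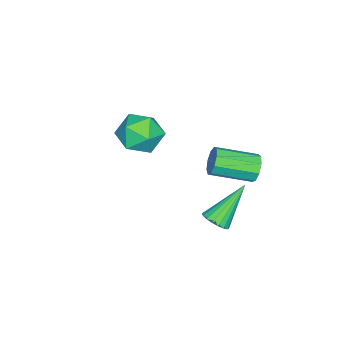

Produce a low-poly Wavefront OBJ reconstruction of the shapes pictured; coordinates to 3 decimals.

v -3.48 2.925 3.255
v -3.122 2.936 2.725
v -2.322 1.466 3.234
v -2.68 1.455 3.765
v -2.921 3.157 3.046
v -2.121 1.686 3.555
v -2.982 3.269 3.465
v -2.182 1.798 3.974
v -3.276 3.22 3.786
v -2.476 1.749 4.295
v -3.665 3.034 3.859
v -2.865 1.563 4.368
v -3.968 2.796 3.649
v -3.168 1.326 4.158
v -4.042 2.62 3.256
v -3.242 1.149 3.765
v -3.854 2.586 2.862
v -3.054 1.115 3.371
v -3.49 2.711 2.652
v -2.69 1.24 3.162
v -0.321 2.715 2.631
v 0.085 2.544 3.024
v -1.459 3.365 4.089
v 0.156 2.791 2.97
v 0.133 3.023 2.849
v 0.02 3.193 2.684
v -0.16 3.269 2.509
v -0.373 3.235 2.359
v -0.575 3.098 2.262
v -0.727 2.885 2.238
v -0.798 2.639 2.293
v -0.775 2.407 2.414
v -0.662 2.236 2.579
v -0.481 2.16 2.754
v -0.269 2.194 2.904
v -0.067 2.331 3.001
v -4.528 -1.909 3.641
v -3.91 -1.075 3.473
v -3.21 -2.945 3.347
v -2.592 -2.111 3.179
v -2.953 -2.311 4.146
v -3.767 -1.671 4.328
v -3.353 -2.349 2.492
v -4.167 -1.709 2.674
v -3.183 -1.347 2.763
v -2.937 -1.324 3.785
v -4.183 -2.696 3.035
v -3.937 -2.673 4.057
f 2 1 5
f 2 5 3
f 3 5 6
f 3 6 4
f 5 1 7
f 5 7 6
f 6 7 8
f 6 8 4
f 7 1 9
f 7 9 8
f 8 9 10
f 8 10 4
f 9 1 11
f 9 11 10
f 10 11 12
f 10 12 4
f 11 1 13
f 11 13 12
f 12 13 14
f 12 14 4
f 13 1 15
f 13 15 14
f 14 15 16
f 14 16 4
f 15 1 17
f 15 17 16
f 16 17 18
f 16 18 4
f 17 1 19
f 17 19 18
f 18 19 20
f 18 20 4
f 19 1 2
f 19 2 20
f 20 2 3
f 20 3 4
f 22 21 24
f 22 24 23
f 24 21 25
f 24 25 23
f 25 21 26
f 25 26 23
f 26 21 27
f 26 27 23
f 27 21 28
f 27 28 23
f 28 21 29
f 28 29 23
f 29 21 30
f 29 30 23
f 30 21 31
f 30 31 23
f 31 21 32
f 31 32 23
f 32 21 33
f 32 33 23
f 33 21 34
f 33 34 23
f 34 21 35
f 34 35 23
f 35 21 36
f 35 36 23
f 36 21 22
f 36 22 23
f 37 48 42
f 37 42 38
f 37 38 44
f 37 44 47
f 37 47 48
f 38 42 46
f 42 48 41
f 48 47 39
f 47 44 43
f 44 38 45
f 40 46 41
f 40 41 39
f 40 39 43
f 40 43 45
f 40 45 46
f 41 46 42
f 39 41 48
f 43 39 47
f 45 43 44
f 46 45 38



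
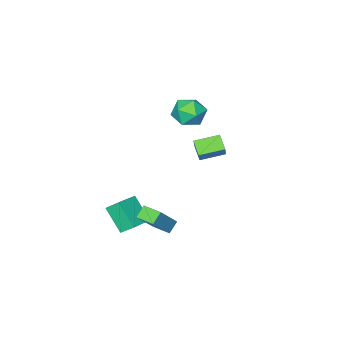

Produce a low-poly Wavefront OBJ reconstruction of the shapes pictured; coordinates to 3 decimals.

v 1.901 -1.763 -3.052
v 1.546 -1.037 -2.367
v 1.932 -0.513 -4.361
v 1.577 0.213 -3.675
v 3.323 -1.413 -2.685
v 2.968 -0.687 -1.999
v 3.354 -0.163 -3.993
v 2.999 0.563 -3.308
v 2.873 1.954 -2.472
v 2.244 1.843 -1.926
v 2.671 3.046 -2.482
v 2.043 2.935 -1.936
v 4.257 2.225 -0.824
v 3.629 2.114 -0.278
v 4.056 3.317 -0.834
v 3.427 3.206 -0.288
v -4.07 -1.907 0.408
v -3.067 -2.332 0.643
v -4.833 -3.088 1.537
v -3.83 -3.513 1.772
v -4.095 -2.486 2.116
v -3.624 -1.756 1.418
v -4.276 -3.664 0.762
v -3.805 -2.934 0.064
v -3.194 -3.417 0.861
v -3.082 -2.69 1.698
v -4.818 -2.73 0.482
v -4.706 -2.003 1.319
v -1.018 2.962 3.144
v -0.487 3.464 4.058
v -0.707 3.707 2.554
v -0.176 4.209 3.468
v 0.176 2.231 2.852
v 0.707 2.733 3.766
v 0.487 2.976 2.262
v 1.018 3.478 3.176
f 2 4 1
f 5 2 1
f 1 4 3
f 3 5 1
f 2 8 4
f 6 2 5
f 6 8 2
f 4 8 3
f 7 5 3
f 3 8 7
f 7 6 5
f 8 6 7
f 10 12 9
f 13 10 9
f 9 12 11
f 11 13 9
f 10 16 12
f 14 10 13
f 14 16 10
f 12 16 11
f 15 13 11
f 11 16 15
f 15 14 13
f 16 14 15
f 17 28 22
f 17 22 18
f 17 18 24
f 17 24 27
f 17 27 28
f 18 22 26
f 22 28 21
f 28 27 19
f 27 24 23
f 24 18 25
f 20 26 21
f 20 21 19
f 20 19 23
f 20 23 25
f 20 25 26
f 21 26 22
f 19 21 28
f 23 19 27
f 25 23 24
f 26 25 18
f 30 32 29
f 33 30 29
f 29 32 31
f 31 33 29
f 30 36 32
f 34 30 33
f 34 36 30
f 32 36 31
f 35 33 31
f 31 36 35
f 35 34 33
f 36 34 35



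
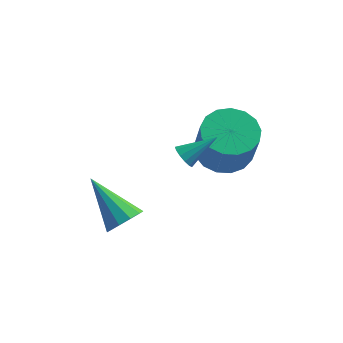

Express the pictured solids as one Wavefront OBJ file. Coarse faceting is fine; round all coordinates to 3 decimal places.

v 1.47 -2.031 3.582
v 1.625 -1.778 3.167
v 2.51 -1.429 4.338
v 1.432 -1.609 3.298
v 1.252 -1.575 3.519
v 1.14 -1.685 3.76
v 1.134 -1.906 3.944
v 1.234 -2.166 4.013
v 1.409 -2.383 3.946
v 1.604 -2.489 3.762
v 1.756 -2.449 3.522
v 1.817 -2.277 3.3
v 1.768 -2.027 3.168
v 2.399 0.393 1.99
v 3.419 0.773 1.922
v 3.781 0.106 3.643
v 2.761 -0.273 3.71
v 3.152 1.169 2.132
v 3.514 0.502 3.852
v 2.713 1.387 2.309
v 3.074 0.721 4.029
v 2.201 1.378 2.413
v 2.563 0.711 4.133
v 1.735 1.143 2.42
v 2.097 0.477 4.14
v 1.422 0.737 2.329
v 1.784 0.07 4.049
v 1.332 0.252 2.16
v 1.694 -0.415 3.88
v 1.486 -0.201 1.951
v 1.848 -0.868 3.672
v 1.85 -0.518 1.752
v 2.212 -1.185 3.472
v 2.339 -0.626 1.607
v 2.701 -1.292 3.328
v 2.843 -0.5 1.55
v 3.204 -1.167 3.27
v 3.244 -0.17 1.594
v 3.606 -0.837 3.314
v 3.452 0.29 1.728
v 3.814 -0.377 3.448
v -0.181 -3.824 1.23
v 0.103 -4.184 1.823
v -1.639 -2.896 2.49
v 0.325 -3.779 1.782
v 0.354 -3.391 1.529
v 0.178 -3.169 1.162
v -0.134 -3.197 0.821
v -0.465 -3.464 0.636
v -0.686 -3.869 0.677
v -0.715 -4.257 0.93
v -0.539 -4.479 1.297
v -0.227 -4.451 1.638
f 2 1 4
f 2 4 3
f 4 1 5
f 4 5 3
f 5 1 6
f 5 6 3
f 6 1 7
f 6 7 3
f 7 1 8
f 7 8 3
f 8 1 9
f 8 9 3
f 9 1 10
f 9 10 3
f 10 1 11
f 10 11 3
f 11 1 12
f 11 12 3
f 12 1 13
f 12 13 3
f 13 1 2
f 13 2 3
f 15 14 18
f 15 18 16
f 16 18 19
f 16 19 17
f 18 14 20
f 18 20 19
f 19 20 21
f 19 21 17
f 20 14 22
f 20 22 21
f 21 22 23
f 21 23 17
f 22 14 24
f 22 24 23
f 23 24 25
f 23 25 17
f 24 14 26
f 24 26 25
f 25 26 27
f 25 27 17
f 26 14 28
f 26 28 27
f 27 28 29
f 27 29 17
f 28 14 30
f 28 30 29
f 29 30 31
f 29 31 17
f 30 14 32
f 30 32 31
f 31 32 33
f 31 33 17
f 32 14 34
f 32 34 33
f 33 34 35
f 33 35 17
f 34 14 36
f 34 36 35
f 35 36 37
f 35 37 17
f 36 14 38
f 36 38 37
f 37 38 39
f 37 39 17
f 38 14 40
f 38 40 39
f 39 40 41
f 39 41 17
f 40 14 15
f 40 15 41
f 41 15 16
f 41 16 17
f 43 42 45
f 43 45 44
f 45 42 46
f 45 46 44
f 46 42 47
f 46 47 44
f 47 42 48
f 47 48 44
f 48 42 49
f 48 49 44
f 49 42 50
f 49 50 44
f 50 42 51
f 50 51 44
f 51 42 52
f 51 52 44
f 52 42 53
f 52 53 44
f 53 42 43
f 53 43 44



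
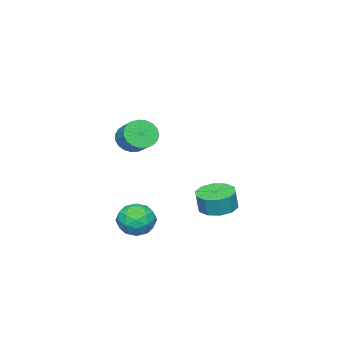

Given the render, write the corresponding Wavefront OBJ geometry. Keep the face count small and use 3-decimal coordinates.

v 3.593 2.547 -2.069
v 4.325 2.56 -1.557
v 3.035 1.5 -1.243
v 3.767 1.513 -0.731
v 3.201 2.205 -0.72
v 3.546 2.852 -1.231
v 3.814 1.208 -1.569
v 4.159 1.855 -2.08
v 4.462 1.733 -1.248
v 4.083 2.349 -0.723
v 3.277 1.711 -2.077
v 2.898 2.327 -1.552
v 4.008 2.645 -1.886
v 3.352 1.415 -0.914
v 3.019 1.821 -0.908
v 3.45 1.829 -0.607
v 3.55 2.817 -1.694
v 3.981 2.825 -1.393
v 3.32 2.616 -0.901
v 3.379 1.235 -1.407
v 3.81 1.243 -1.106
v 3.91 2.231 -2.193
v 4.341 2.239 -1.892
v 4.04 1.444 -1.899
v 4.519 2.167 -1.403
v 4.191 1.552 -0.917
v 4.218 1.372 -1.41
v 4.421 1.753 -1.711
v 4.296 2.53 -1.095
v 3.968 1.914 -0.609
v 3.636 2.321 -0.602
v 3.838 2.701 -0.903
v 4.377 2.043 -0.913
v 3.392 2.146 -2.191
v 3.064 1.53 -1.705
v 3.522 1.359 -1.897
v 3.724 1.739 -2.198
v 3.169 2.508 -1.883
v 2.841 1.893 -1.397
v 2.939 2.307 -1.089
v 3.142 2.688 -1.39
v 2.983 2.017 -1.887
v 3.074 1.365 2.902
v 3.642 1.38 2.397
v 4.114 2.23 2.953
v 3.546 2.215 3.458
v 3.434 1.579 2.268
v 3.906 2.43 2.824
v 3.164 1.742 2.249
v 3.636 2.592 2.804
v 2.879 1.84 2.342
v 3.35 2.69 2.898
v 2.627 1.855 2.532
v 3.098 2.705 3.088
v 2.452 1.786 2.786
v 2.924 2.636 3.342
v 2.385 1.644 3.06
v 2.857 2.494 3.616
v 2.437 1.453 3.307
v 2.909 2.303 3.863
v 2.6 1.248 3.484
v 3.071 2.098 4.04
v 2.844 1.062 3.56
v 3.316 1.913 4.116
v 3.128 0.929 3.522
v 3.6 1.78 4.078
v 3.403 0.872 3.378
v 3.875 1.722 3.933
v 3.621 0.899 3.15
v 4.093 1.749 3.706
v 3.744 1.007 2.88
v 4.216 1.858 3.436
v 3.752 1.177 2.614
v 4.224 2.028 3.17
v -1.637 2.255 -2.348
v -0.874 1.805 -2.51
v -0.661 1.815 -1.534
v -1.423 2.265 -1.372
v -0.762 2.349 -2.54
v -0.549 2.359 -1.563
v -0.985 2.857 -2.497
v -0.771 2.867 -1.52
v -1.456 3.135 -2.397
v -1.243 3.145 -1.42
v -1.996 3.077 -2.278
v -1.783 3.087 -1.301
v -2.399 2.705 -2.186
v -2.186 2.715 -1.21
v -2.511 2.161 -2.157
v -2.298 2.171 -1.18
v -2.289 1.653 -2.2
v -2.075 1.663 -1.223
v -1.817 1.375 -2.3
v -1.604 1.385 -1.323
v -1.277 1.433 -2.419
v -1.064 1.443 -1.442
f 1 38 17
f 38 12 41
f 17 41 6
f 38 41 17
f 1 17 13
f 17 6 18
f 13 18 2
f 17 18 13
f 1 13 22
f 13 2 23
f 22 23 8
f 13 23 22
f 1 22 34
f 22 8 37
f 34 37 11
f 22 37 34
f 1 34 38
f 34 11 42
f 38 42 12
f 34 42 38
f 2 18 29
f 18 6 32
f 29 32 10
f 18 32 29
f 6 41 19
f 41 12 40
f 19 40 5
f 41 40 19
f 12 42 39
f 42 11 35
f 39 35 3
f 42 35 39
f 11 37 36
f 37 8 24
f 36 24 7
f 37 24 36
f 8 23 28
f 23 2 25
f 28 25 9
f 23 25 28
f 4 30 16
f 30 10 31
f 16 31 5
f 30 31 16
f 4 16 14
f 16 5 15
f 14 15 3
f 16 15 14
f 4 14 21
f 14 3 20
f 21 20 7
f 14 20 21
f 4 21 26
f 21 7 27
f 26 27 9
f 21 27 26
f 4 26 30
f 26 9 33
f 30 33 10
f 26 33 30
f 5 31 19
f 31 10 32
f 19 32 6
f 31 32 19
f 3 15 39
f 15 5 40
f 39 40 12
f 15 40 39
f 7 20 36
f 20 3 35
f 36 35 11
f 20 35 36
f 9 27 28
f 27 7 24
f 28 24 8
f 27 24 28
f 10 33 29
f 33 9 25
f 29 25 2
f 33 25 29
f 44 43 47
f 44 47 45
f 45 47 48
f 45 48 46
f 47 43 49
f 47 49 48
f 48 49 50
f 48 50 46
f 49 43 51
f 49 51 50
f 50 51 52
f 50 52 46
f 51 43 53
f 51 53 52
f 52 53 54
f 52 54 46
f 53 43 55
f 53 55 54
f 54 55 56
f 54 56 46
f 55 43 57
f 55 57 56
f 56 57 58
f 56 58 46
f 57 43 59
f 57 59 58
f 58 59 60
f 58 60 46
f 59 43 61
f 59 61 60
f 60 61 62
f 60 62 46
f 61 43 63
f 61 63 62
f 62 63 64
f 62 64 46
f 63 43 65
f 63 65 64
f 64 65 66
f 64 66 46
f 65 43 67
f 65 67 66
f 66 67 68
f 66 68 46
f 67 43 69
f 67 69 68
f 68 69 70
f 68 70 46
f 69 43 71
f 69 71 70
f 70 71 72
f 70 72 46
f 71 43 73
f 71 73 72
f 72 73 74
f 72 74 46
f 73 43 44
f 73 44 74
f 74 44 45
f 74 45 46
f 76 75 79
f 76 79 77
f 77 79 80
f 77 80 78
f 79 75 81
f 79 81 80
f 80 81 82
f 80 82 78
f 81 75 83
f 81 83 82
f 82 83 84
f 82 84 78
f 83 75 85
f 83 85 84
f 84 85 86
f 84 86 78
f 85 75 87
f 85 87 86
f 86 87 88
f 86 88 78
f 87 75 89
f 87 89 88
f 88 89 90
f 88 90 78
f 89 75 91
f 89 91 90
f 90 91 92
f 90 92 78
f 91 75 93
f 91 93 92
f 92 93 94
f 92 94 78
f 93 75 95
f 93 95 94
f 94 95 96
f 94 96 78
f 95 75 76
f 95 76 96
f 96 76 77
f 96 77 78



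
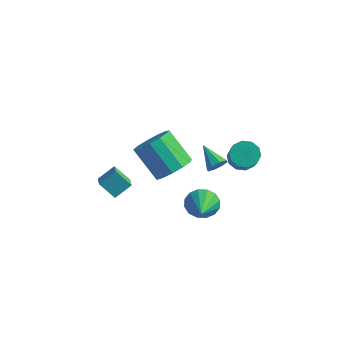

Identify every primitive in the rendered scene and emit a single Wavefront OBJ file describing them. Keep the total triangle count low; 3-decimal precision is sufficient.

v 2.471 1.002 -1.422
v 3.12 1.328 -1.496
v 3.898 0.143 0.107
v 3.249 -0.182 0.182
v 2.877 1.568 -1.201
v 3.655 0.383 0.402
v 2.479 1.591 -0.99
v 3.257 0.406 0.613
v 2.078 1.39 -0.944
v 2.856 0.205 0.659
v 1.827 1.041 -1.081
v 2.605 -0.144 0.523
v 1.822 0.677 -1.347
v 2.6 -0.508 0.256
v 2.065 0.437 -1.642
v 2.843 -0.748 -0.039
v 2.463 0.414 -1.853
v 3.241 -0.771 -0.25
v 2.864 0.615 -1.899
v 3.642 -0.57 -0.296
v 3.115 0.964 -1.763
v 3.893 -0.221 -0.159
v -2.586 -2.177 -4.445
v -3.386 -2.301 -3.671
v -3.105 -1.492 -4.872
v -3.905 -1.616 -4.098
v -2.115 -1.444 -3.842
v -2.915 -1.568 -3.068
v -2.634 -0.759 -4.269
v -3.434 -0.883 -3.495
v -0.182 -0.781 -2.208
v 0.515 -0.49 -1.536
v -0.882 -0.228 -0.201
v -1.578 -0.519 -0.872
v 0.345 -0.019 -1.806
v -1.052 0.244 -0.471
v 0.009 0.211 -2.204
v -1.388 0.473 -0.868
v -0.389 0.125 -2.602
v -1.785 0.388 -1.267
v -0.72 -0.248 -2.876
v -2.117 0.014 -1.54
v -0.88 -0.791 -2.937
v -2.277 -0.528 -1.602
v -0.819 -1.33 -2.766
v -2.216 -1.068 -1.431
v -0.555 -1.695 -2.419
v -1.952 -1.433 -1.084
v -0.173 -1.77 -2.004
v -1.57 -1.508 -0.669
v 0.207 -1.531 -1.654
v -1.19 -1.269 -0.319
v 0.463 -1.054 -1.479
v -0.934 -0.792 -0.144
v 2.834 -2 0.597
v 3.163 -1.759 0.967
v 1.786 -1.5 1.203
v 3.087 -1.513 0.633
v 2.864 -1.553 0.279
v 2.623 -1.855 0.111
v 2.506 -2.242 0.228
v 2.581 -2.487 0.562
v 2.805 -2.448 0.916
v 3.046 -2.146 1.084
v 2.157 -2.158 -2.451
v 2.786 -2.086 -3.003
v 2.803 -3.342 -1.869
v 2.909 -1.849 -2.66
v 2.831 -1.695 -2.261
v 2.573 -1.665 -1.913
v 2.202 -1.767 -1.709
v 1.82 -1.974 -1.704
v 1.527 -2.23 -1.899
v 1.404 -2.466 -2.243
v 1.482 -2.62 -2.642
v 1.74 -2.65 -2.99
v 2.111 -2.548 -3.194
v 2.493 -2.342 -3.199
f 2 1 5
f 2 5 3
f 3 5 6
f 3 6 4
f 5 1 7
f 5 7 6
f 6 7 8
f 6 8 4
f 7 1 9
f 7 9 8
f 8 9 10
f 8 10 4
f 9 1 11
f 9 11 10
f 10 11 12
f 10 12 4
f 11 1 13
f 11 13 12
f 12 13 14
f 12 14 4
f 13 1 15
f 13 15 14
f 14 15 16
f 14 16 4
f 15 1 17
f 15 17 16
f 16 17 18
f 16 18 4
f 17 1 19
f 17 19 18
f 18 19 20
f 18 20 4
f 19 1 21
f 19 21 20
f 20 21 22
f 20 22 4
f 21 1 2
f 21 2 22
f 22 2 3
f 22 3 4
f 24 26 23
f 27 24 23
f 23 26 25
f 25 27 23
f 24 30 26
f 28 24 27
f 28 30 24
f 26 30 25
f 29 27 25
f 25 30 29
f 29 28 27
f 30 28 29
f 32 31 35
f 32 35 33
f 33 35 36
f 33 36 34
f 35 31 37
f 35 37 36
f 36 37 38
f 36 38 34
f 37 31 39
f 37 39 38
f 38 39 40
f 38 40 34
f 39 31 41
f 39 41 40
f 40 41 42
f 40 42 34
f 41 31 43
f 41 43 42
f 42 43 44
f 42 44 34
f 43 31 45
f 43 45 44
f 44 45 46
f 44 46 34
f 45 31 47
f 45 47 46
f 46 47 48
f 46 48 34
f 47 31 49
f 47 49 48
f 48 49 50
f 48 50 34
f 49 31 51
f 49 51 50
f 50 51 52
f 50 52 34
f 51 31 53
f 51 53 52
f 52 53 54
f 52 54 34
f 53 31 32
f 53 32 54
f 54 32 33
f 54 33 34
f 56 55 58
f 56 58 57
f 58 55 59
f 58 59 57
f 59 55 60
f 59 60 57
f 60 55 61
f 60 61 57
f 61 55 62
f 61 62 57
f 62 55 63
f 62 63 57
f 63 55 64
f 63 64 57
f 64 55 56
f 64 56 57
f 66 65 68
f 66 68 67
f 68 65 69
f 68 69 67
f 69 65 70
f 69 70 67
f 70 65 71
f 70 71 67
f 71 65 72
f 71 72 67
f 72 65 73
f 72 73 67
f 73 65 74
f 73 74 67
f 74 65 75
f 74 75 67
f 75 65 76
f 75 76 67
f 76 65 77
f 76 77 67
f 77 65 78
f 77 78 67
f 78 65 66
f 78 66 67



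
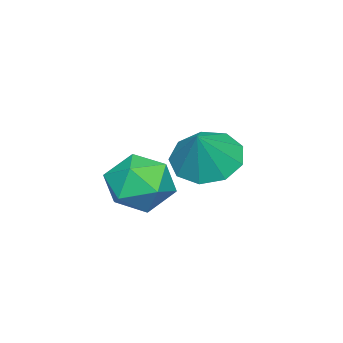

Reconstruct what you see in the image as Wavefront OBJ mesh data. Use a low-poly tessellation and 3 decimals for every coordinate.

v -0.665 0.041 -2.311
v 0.146 0.217 -2.954
v 0.225 0.179 -1.149
v -0.172 0.838 -2.783
v -0.721 1.086 -2.392
v -1.244 0.845 -1.963
v -1.496 0.228 -1.696
v -1.359 -0.477 -1.717
v -0.898 -0.939 -2.016
v -0.328 -0.943 -2.453
v 0.084 -0.486 -2.823
v 1.702 0.032 -1.61
v 2.513 0.209 -2.238
v 1.387 -1.409 -2.422
v 2.198 -1.232 -3.05
v 2.357 -1.457 -2.047
v 2.551 -0.566 -1.544
v 1.349 -0.634 -3.116
v 1.543 0.257 -2.613
v 2.294 -0.202 -3.169
v 2.918 -0.711 -2.508
v 0.982 -0.489 -2.152
v 1.606 -0.998 -1.491
f 2 1 4
f 2 4 3
f 4 1 5
f 4 5 3
f 5 1 6
f 5 6 3
f 6 1 7
f 6 7 3
f 7 1 8
f 7 8 3
f 8 1 9
f 8 9 3
f 9 1 10
f 9 10 3
f 10 1 11
f 10 11 3
f 11 1 2
f 11 2 3
f 12 23 17
f 12 17 13
f 12 13 19
f 12 19 22
f 12 22 23
f 13 17 21
f 17 23 16
f 23 22 14
f 22 19 18
f 19 13 20
f 15 21 16
f 15 16 14
f 15 14 18
f 15 18 20
f 15 20 21
f 16 21 17
f 14 16 23
f 18 14 22
f 20 18 19
f 21 20 13



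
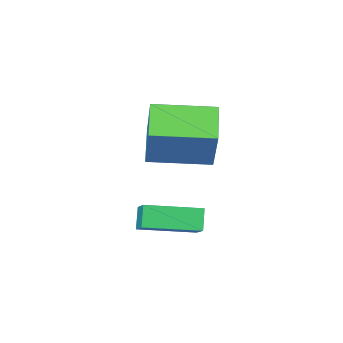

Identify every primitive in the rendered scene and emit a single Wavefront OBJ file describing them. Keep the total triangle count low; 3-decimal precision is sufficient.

v -3.153 -2.477 -0.159
v -2.676 -1.398 1.555
v -5.031 -1.419 -0.301
v -4.554 -0.341 1.412
v -2.506 -1.439 -0.992
v -2.029 -0.361 0.721
v -4.384 -0.382 -1.135
v -3.907 0.697 0.579
v -1.998 -1.023 -2.73
v -1.701 -0.125 -2.15
v -3.762 -0.265 -3.002
v -3.465 0.634 -2.422
v -1.715 -0.634 -3.478
v -1.418 0.265 -2.898
v -3.479 0.125 -3.75
v -3.182 1.023 -3.17
f 2 4 1
f 5 2 1
f 1 4 3
f 3 5 1
f 2 8 4
f 6 2 5
f 6 8 2
f 4 8 3
f 7 5 3
f 3 8 7
f 7 6 5
f 8 6 7
f 10 12 9
f 13 10 9
f 9 12 11
f 11 13 9
f 10 16 12
f 14 10 13
f 14 16 10
f 12 16 11
f 15 13 11
f 11 16 15
f 15 14 13
f 16 14 15



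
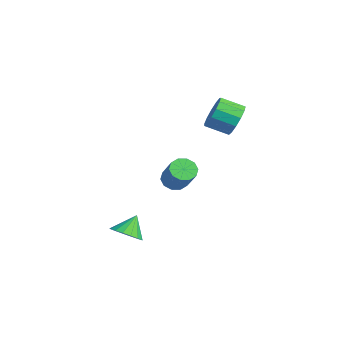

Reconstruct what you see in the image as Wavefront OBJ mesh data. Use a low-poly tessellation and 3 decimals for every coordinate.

v -0.482 -3.054 -2.726
v 0.301 -3.092 -2.374
v -0.878 -2.366 -1.774
v 0.316 -2.755 -2.611
v 0.147 -2.487 -2.874
v -0.165 -2.349 -3.104
v -0.55 -2.372 -3.247
v -0.92 -2.552 -3.27
v -1.19 -2.846 -3.17
v -1.297 -3.188 -2.967
v -1.218 -3.5 -2.71
v -0.97 -3.709 -2.456
v -0.611 -3.768 -2.264
v -0.222 -3.663 -2.179
v 0.107 -3.419 -2.218
v -2.943 0.339 -0.914
v -2.558 0.833 -1.269
v -1.372 0.835 0.018
v -1.757 0.341 0.374
v -2.845 1.047 -1.005
v -1.66 1.049 0.283
v -3.17 0.99 -0.705
v -1.984 0.992 0.582
v -3.408 0.684 -0.486
v -2.222 0.686 0.801
v -3.468 0.247 -0.43
v -2.282 0.249 0.857
v -3.328 -0.155 -0.558
v -2.142 -0.153 0.729
v -3.04 -0.369 -0.823
v -1.855 -0.367 0.465
v -2.716 -0.312 -1.122
v -1.53 -0.31 0.165
v -2.478 -0.006 -1.341
v -1.292 -0.004 -0.054
v -2.418 0.431 -1.397
v -1.232 0.433 -0.11
v -1.525 2.971 3.326
v -1.078 3.15 4.145
v -1.628 2.109 4.673
v -2.075 1.929 3.854
v -1.546 3.409 4.169
v -2.095 2.368 4.697
v -2.007 3.529 3.925
v -2.557 2.488 4.453
v -2.316 3.471 3.491
v -2.865 2.43 4.019
v -2.373 3.255 3.005
v -2.922 2.214 3.533
v -2.161 2.948 2.621
v -2.711 1.907 3.148
v -1.748 2.649 2.46
v -2.297 1.608 2.988
v -1.263 2.451 2.575
v -1.813 1.41 3.103
v -0.862 2.419 2.928
v -1.412 1.378 3.456
v -0.672 2.561 3.407
v -1.221 1.52 3.935
v -0.752 2.834 3.861
v -1.302 1.793 4.389
f 2 1 4
f 2 4 3
f 4 1 5
f 4 5 3
f 5 1 6
f 5 6 3
f 6 1 7
f 6 7 3
f 7 1 8
f 7 8 3
f 8 1 9
f 8 9 3
f 9 1 10
f 9 10 3
f 10 1 11
f 10 11 3
f 11 1 12
f 11 12 3
f 12 1 13
f 12 13 3
f 13 1 14
f 13 14 3
f 14 1 15
f 14 15 3
f 15 1 2
f 15 2 3
f 17 16 20
f 17 20 18
f 18 20 21
f 18 21 19
f 20 16 22
f 20 22 21
f 21 22 23
f 21 23 19
f 22 16 24
f 22 24 23
f 23 24 25
f 23 25 19
f 24 16 26
f 24 26 25
f 25 26 27
f 25 27 19
f 26 16 28
f 26 28 27
f 27 28 29
f 27 29 19
f 28 16 30
f 28 30 29
f 29 30 31
f 29 31 19
f 30 16 32
f 30 32 31
f 31 32 33
f 31 33 19
f 32 16 34
f 32 34 33
f 33 34 35
f 33 35 19
f 34 16 36
f 34 36 35
f 35 36 37
f 35 37 19
f 36 16 17
f 36 17 37
f 37 17 18
f 37 18 19
f 39 38 42
f 39 42 40
f 40 42 43
f 40 43 41
f 42 38 44
f 42 44 43
f 43 44 45
f 43 45 41
f 44 38 46
f 44 46 45
f 45 46 47
f 45 47 41
f 46 38 48
f 46 48 47
f 47 48 49
f 47 49 41
f 48 38 50
f 48 50 49
f 49 50 51
f 49 51 41
f 50 38 52
f 50 52 51
f 51 52 53
f 51 53 41
f 52 38 54
f 52 54 53
f 53 54 55
f 53 55 41
f 54 38 56
f 54 56 55
f 55 56 57
f 55 57 41
f 56 38 58
f 56 58 57
f 57 58 59
f 57 59 41
f 58 38 60
f 58 60 59
f 59 60 61
f 59 61 41
f 60 38 39
f 60 39 61
f 61 39 40
f 61 40 41



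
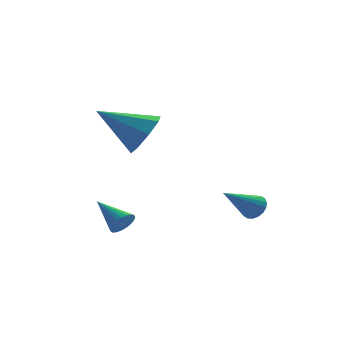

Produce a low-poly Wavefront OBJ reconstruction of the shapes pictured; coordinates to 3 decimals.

v -0.52 1.348 -0.327
v -0.134 0.881 0.481
v -2.24 1.852 0.787
v 0.064 1.627 0.448
v -0.08 2.21 -0.038
v -0.482 2.288 -0.694
v -0.906 1.815 -1.135
v -1.104 1.069 -1.102
v -0.96 0.486 -0.615
v -0.558 0.408 0.04
v -1.92 -2.349 -3.06
v -1.627 -2.423 -2.613
v -2.66 -1.291 -2.4
v -1.506 -2.269 -2.723
v -1.456 -2.13 -2.892
v -1.487 -2.028 -3.09
v -1.593 -1.981 -3.282
v -1.755 -1.999 -3.436
v -1.946 -2.076 -3.526
v -2.132 -2.201 -3.534
v -2.282 -2.352 -3.461
v -2.369 -2.502 -3.318
v -2.379 -2.625 -3.131
v -2.309 -2.701 -2.932
v -2.172 -2.716 -2.754
v -1.991 -2.667 -2.63
v -1.798 -2.564 -2.58
v 2.895 -1.43 -3.045
v 3.282 -1.682 -2.728
v 1.645 -2.03 -1.995
v 3.263 -1.457 -2.623
v 3.17 -1.227 -2.601
v 3.024 -1.037 -2.668
v 2.851 -0.924 -2.809
v 2.688 -0.912 -2.996
v 2.566 -1.003 -3.194
v 2.509 -1.178 -3.362
v 2.528 -1.403 -3.467
v 2.621 -1.633 -3.489
v 2.767 -1.823 -3.422
v 2.94 -1.936 -3.281
v 3.103 -1.948 -3.094
v 3.225 -1.857 -2.896
f 2 1 4
f 2 4 3
f 4 1 5
f 4 5 3
f 5 1 6
f 5 6 3
f 6 1 7
f 6 7 3
f 7 1 8
f 7 8 3
f 8 1 9
f 8 9 3
f 9 1 10
f 9 10 3
f 10 1 2
f 10 2 3
f 12 11 14
f 12 14 13
f 14 11 15
f 14 15 13
f 15 11 16
f 15 16 13
f 16 11 17
f 16 17 13
f 17 11 18
f 17 18 13
f 18 11 19
f 18 19 13
f 19 11 20
f 19 20 13
f 20 11 21
f 20 21 13
f 21 11 22
f 21 22 13
f 22 11 23
f 22 23 13
f 23 11 24
f 23 24 13
f 24 11 25
f 24 25 13
f 25 11 26
f 25 26 13
f 26 11 27
f 26 27 13
f 27 11 12
f 27 12 13
f 29 28 31
f 29 31 30
f 31 28 32
f 31 32 30
f 32 28 33
f 32 33 30
f 33 28 34
f 33 34 30
f 34 28 35
f 34 35 30
f 35 28 36
f 35 36 30
f 36 28 37
f 36 37 30
f 37 28 38
f 37 38 30
f 38 28 39
f 38 39 30
f 39 28 40
f 39 40 30
f 40 28 41
f 40 41 30
f 41 28 42
f 41 42 30
f 42 28 43
f 42 43 30
f 43 28 29
f 43 29 30



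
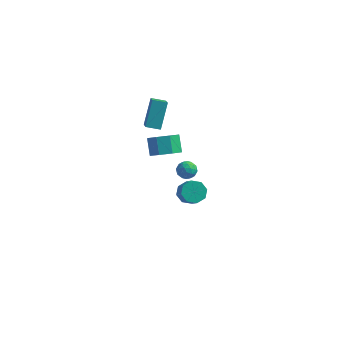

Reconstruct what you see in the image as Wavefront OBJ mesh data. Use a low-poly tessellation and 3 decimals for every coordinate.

v 1.888 -3.092 0.959
v 2.528 -3.076 0.608
v 3.132 -3.912 1.669
v 2.492 -3.928 2.021
v 2.473 -2.655 0.971
v 3.076 -3.491 2.033
v 2.075 -2.49 1.328
v 2.679 -3.326 2.389
v 1.568 -2.677 1.468
v 2.172 -3.514 2.529
v 1.248 -3.108 1.311
v 1.852 -3.944 2.372
v 1.304 -3.529 0.947
v 1.907 -4.365 2.009
v 1.701 -3.694 0.591
v 2.305 -4.53 1.652
v 2.208 -3.506 0.451
v 2.812 -4.343 1.512
v -3.272 3.102 -0.036
v -2.635 1.794 1.075
v -3.309 4.315 1.413
v -2.672 3.008 2.524
v -2.428 3.352 -0.224
v -1.791 2.045 0.887
v -2.465 4.566 1.225
v -1.828 3.258 2.336
v -2.034 3.461 -2.752
v -1.08 3.613 -2.395
v -1.532 4.331 -1.491
v -2.486 4.179 -1.848
v -1.291 4.152 -2.929
v -1.744 4.871 -2.026
v -1.938 4.286 -3.36
v -2.39 5.005 -2.456
v -2.64 3.937 -3.434
v -3.093 4.656 -2.531
v -2.988 3.309 -3.109
v -3.44 4.027 -2.205
v -2.776 2.769 -2.574
v -3.229 3.488 -1.671
v -2.13 2.635 -2.144
v -2.582 3.354 -1.24
v -1.427 2.984 -2.069
v -1.88 3.703 -1.166
v 0.098 2.394 -2.165
v 0.328 2.155 -2.738
v -0.888 2.445 -2.582
v -0.658 2.206 -3.155
v -0.682 1.817 -2.62
v -0.073 1.785 -2.362
v -0.487 2.815 -2.958
v 0.122 2.783 -2.7
v -0.033 2.415 -3.228
v -0.154 1.798 -3.019
v -0.406 2.802 -2.301
v -0.527 2.185 -2.092
v 0.299 2.27 -2.415
v -0.859 2.33 -2.905
v -0.874 2.101 -2.591
v -0.738 1.961 -2.928
v 0.064 2.052 -2.194
v 0.199 1.912 -2.531
v -0.394 1.713 -2.462
v -0.759 2.688 -2.789
v -0.624 2.548 -3.126
v 0.178 2.639 -2.392
v 0.314 2.499 -2.729
v -0.166 2.887 -2.858
v 0.222 2.283 -3.04
v -0.357 2.313 -3.285
v -0.257 2.671 -3.169
v 0.101 2.652 -3.017
v 0.152 1.92 -2.917
v -0.428 1.95 -3.163
v -0.442 1.721 -2.848
v -0.084 1.702 -2.696
v -0.061 2.073 -3.205
v -0.132 2.65 -2.157
v -0.712 2.68 -2.403
v -0.476 2.898 -2.624
v -0.118 2.879 -2.472
v -0.203 2.287 -2.035
v -0.782 2.317 -2.28
v -0.661 1.948 -2.303
v -0.303 1.929 -2.151
v -0.499 2.527 -2.115
f 2 1 5
f 2 5 3
f 3 5 6
f 3 6 4
f 5 1 7
f 5 7 6
f 6 7 8
f 6 8 4
f 7 1 9
f 7 9 8
f 8 9 10
f 8 10 4
f 9 1 11
f 9 11 10
f 10 11 12
f 10 12 4
f 11 1 13
f 11 13 12
f 12 13 14
f 12 14 4
f 13 1 15
f 13 15 14
f 14 15 16
f 14 16 4
f 15 1 17
f 15 17 16
f 16 17 18
f 16 18 4
f 17 1 2
f 17 2 18
f 18 2 3
f 18 3 4
f 20 22 19
f 23 20 19
f 19 22 21
f 21 23 19
f 20 26 22
f 24 20 23
f 24 26 20
f 22 26 21
f 25 23 21
f 21 26 25
f 25 24 23
f 26 24 25
f 28 27 31
f 28 31 29
f 29 31 32
f 29 32 30
f 31 27 33
f 31 33 32
f 32 33 34
f 32 34 30
f 33 27 35
f 33 35 34
f 34 35 36
f 34 36 30
f 35 27 37
f 35 37 36
f 36 37 38
f 36 38 30
f 37 27 39
f 37 39 38
f 38 39 40
f 38 40 30
f 39 27 41
f 39 41 40
f 40 41 42
f 40 42 30
f 41 27 43
f 41 43 42
f 42 43 44
f 42 44 30
f 43 27 28
f 43 28 44
f 44 28 29
f 44 29 30
f 45 82 61
f 82 56 85
f 61 85 50
f 82 85 61
f 45 61 57
f 61 50 62
f 57 62 46
f 61 62 57
f 45 57 66
f 57 46 67
f 66 67 52
f 57 67 66
f 45 66 78
f 66 52 81
f 78 81 55
f 66 81 78
f 45 78 82
f 78 55 86
f 82 86 56
f 78 86 82
f 46 62 73
f 62 50 76
f 73 76 54
f 62 76 73
f 50 85 63
f 85 56 84
f 63 84 49
f 85 84 63
f 56 86 83
f 86 55 79
f 83 79 47
f 86 79 83
f 55 81 80
f 81 52 68
f 80 68 51
f 81 68 80
f 52 67 72
f 67 46 69
f 72 69 53
f 67 69 72
f 48 74 60
f 74 54 75
f 60 75 49
f 74 75 60
f 48 60 58
f 60 49 59
f 58 59 47
f 60 59 58
f 48 58 65
f 58 47 64
f 65 64 51
f 58 64 65
f 48 65 70
f 65 51 71
f 70 71 53
f 65 71 70
f 48 70 74
f 70 53 77
f 74 77 54
f 70 77 74
f 49 75 63
f 75 54 76
f 63 76 50
f 75 76 63
f 47 59 83
f 59 49 84
f 83 84 56
f 59 84 83
f 51 64 80
f 64 47 79
f 80 79 55
f 64 79 80
f 53 71 72
f 71 51 68
f 72 68 52
f 71 68 72
f 54 77 73
f 77 53 69
f 73 69 46
f 77 69 73



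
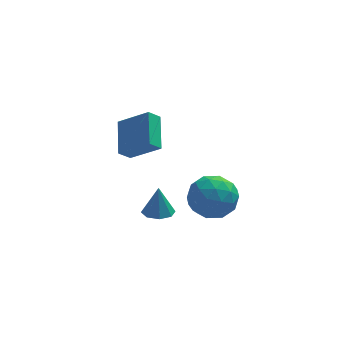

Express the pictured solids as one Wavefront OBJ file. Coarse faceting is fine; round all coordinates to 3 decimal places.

v 0.203 -2.202 -2.317
v 1.119 -2.837 -2.728
v -1.019 -3.503 -3.032
v -0.103 -4.138 -3.443
v -0.294 -4.059 -2.273
v 0.461 -3.255 -1.831
v -0.361 -3.085 -3.929
v 0.394 -2.281 -3.487
v 0.771 -3.383 -3.724
v 0.812 -3.985 -2.701
v -0.712 -2.355 -3.059
v -0.671 -2.957 -2.036
v 0.768 -2.406 -2.459
v -0.668 -3.934 -3.301
v -0.781 -3.888 -2.613
v -0.242 -4.261 -2.854
v 0.381 -2.651 -1.932
v 0.92 -3.025 -2.174
v 0.089 -3.743 -1.907
v -0.82 -3.315 -3.586
v -0.281 -3.689 -3.828
v 0.342 -2.079 -2.906
v 0.881 -2.452 -3.147
v 0.011 -2.597 -3.853
v 1.102 -3.099 -3.286
v 0.384 -3.864 -3.707
v 0.232 -3.245 -3.993
v 0.676 -2.772 -3.733
v 1.126 -3.453 -2.685
v 0.408 -4.218 -3.106
v 0.296 -4.172 -2.418
v 0.74 -3.699 -2.158
v 0.922 -3.774 -3.271
v -0.308 -2.122 -2.654
v -1.026 -2.887 -3.075
v -0.64 -2.641 -3.602
v -0.196 -2.168 -3.342
v -0.284 -2.476 -2.053
v -1.002 -3.241 -2.474
v -0.576 -3.568 -2.027
v -0.132 -3.095 -1.767
v -0.822 -2.566 -2.489
v -3.707 1.096 -3.022
v -2.367 0.467 -1.997
v -3.619 2.763 -2.114
v -2.28 2.134 -1.089
v -3.16 1.366 -3.571
v -1.821 0.737 -2.546
v -3.073 3.033 -2.663
v -1.733 2.404 -1.638
v -2.209 -2.313 -4.397
v -1.469 -2.318 -4.416
v -2.171 -2.107 -2.983
v -1.685 -1.799 -4.486
v -2.207 -1.581 -4.504
v -2.731 -1.792 -4.459
v -2.949 -2.309 -4.378
v -2.733 -2.828 -4.308
v -2.211 -3.045 -4.29
v -1.687 -2.834 -4.335
f 1 38 17
f 38 12 41
f 17 41 6
f 38 41 17
f 1 17 13
f 17 6 18
f 13 18 2
f 17 18 13
f 1 13 22
f 13 2 23
f 22 23 8
f 13 23 22
f 1 22 34
f 22 8 37
f 34 37 11
f 22 37 34
f 1 34 38
f 34 11 42
f 38 42 12
f 34 42 38
f 2 18 29
f 18 6 32
f 29 32 10
f 18 32 29
f 6 41 19
f 41 12 40
f 19 40 5
f 41 40 19
f 12 42 39
f 42 11 35
f 39 35 3
f 42 35 39
f 11 37 36
f 37 8 24
f 36 24 7
f 37 24 36
f 8 23 28
f 23 2 25
f 28 25 9
f 23 25 28
f 4 30 16
f 30 10 31
f 16 31 5
f 30 31 16
f 4 16 14
f 16 5 15
f 14 15 3
f 16 15 14
f 4 14 21
f 14 3 20
f 21 20 7
f 14 20 21
f 4 21 26
f 21 7 27
f 26 27 9
f 21 27 26
f 4 26 30
f 26 9 33
f 30 33 10
f 26 33 30
f 5 31 19
f 31 10 32
f 19 32 6
f 31 32 19
f 3 15 39
f 15 5 40
f 39 40 12
f 15 40 39
f 7 20 36
f 20 3 35
f 36 35 11
f 20 35 36
f 9 27 28
f 27 7 24
f 28 24 8
f 27 24 28
f 10 33 29
f 33 9 25
f 29 25 2
f 33 25 29
f 44 46 43
f 47 44 43
f 43 46 45
f 45 47 43
f 44 50 46
f 48 44 47
f 48 50 44
f 46 50 45
f 49 47 45
f 45 50 49
f 49 48 47
f 50 48 49
f 52 51 54
f 52 54 53
f 54 51 55
f 54 55 53
f 55 51 56
f 55 56 53
f 56 51 57
f 56 57 53
f 57 51 58
f 57 58 53
f 58 51 59
f 58 59 53
f 59 51 60
f 59 60 53
f 60 51 52
f 60 52 53

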